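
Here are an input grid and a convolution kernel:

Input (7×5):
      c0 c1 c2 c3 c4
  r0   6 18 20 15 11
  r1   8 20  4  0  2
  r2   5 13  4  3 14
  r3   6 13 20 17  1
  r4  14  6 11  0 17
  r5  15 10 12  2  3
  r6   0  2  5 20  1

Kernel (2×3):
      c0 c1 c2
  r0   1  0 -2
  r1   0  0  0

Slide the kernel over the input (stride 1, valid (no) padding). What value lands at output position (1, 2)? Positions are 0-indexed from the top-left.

0

The receptive field on the input at this output position is [4 0 2 / 4 3 14]. Elementwise product with the kernel and sum: 4·1 + 2·-2.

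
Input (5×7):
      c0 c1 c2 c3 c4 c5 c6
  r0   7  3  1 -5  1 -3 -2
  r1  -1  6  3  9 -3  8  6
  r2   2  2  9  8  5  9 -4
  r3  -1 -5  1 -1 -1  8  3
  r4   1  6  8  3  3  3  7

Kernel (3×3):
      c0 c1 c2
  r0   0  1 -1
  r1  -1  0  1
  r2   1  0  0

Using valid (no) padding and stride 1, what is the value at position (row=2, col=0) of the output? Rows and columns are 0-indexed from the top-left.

-4

The receptive field on the input at this output position is [2 2 9 / -1 -5 1 / 1 6 8]. Elementwise product with the kernel and sum: 2·1 + 9·-1 + -1·-1 + 1·1 + 1·1.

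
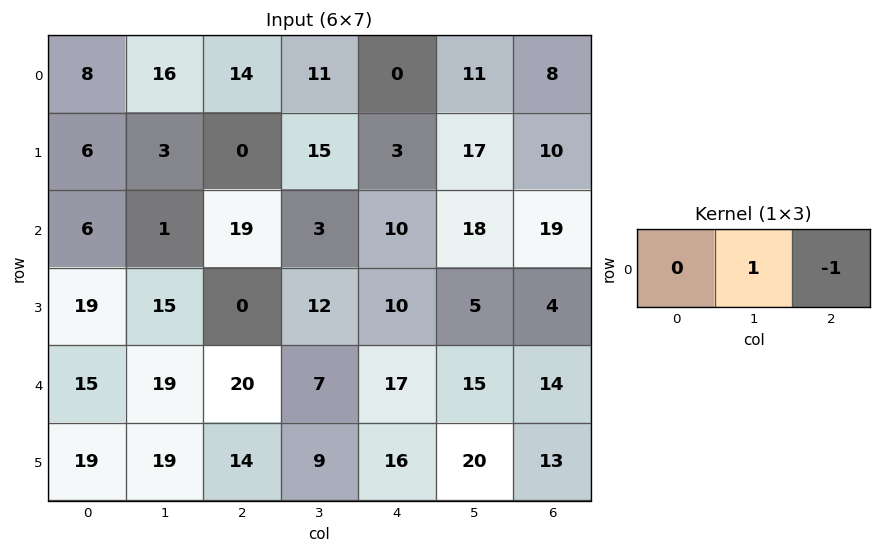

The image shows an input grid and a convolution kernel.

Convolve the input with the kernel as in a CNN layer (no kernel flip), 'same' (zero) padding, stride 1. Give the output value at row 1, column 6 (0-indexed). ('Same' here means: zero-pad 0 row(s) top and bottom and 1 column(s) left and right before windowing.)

10

The receptive field on the zero-padded input at this output position is [17 10 0]. Elementwise product with the kernel and sum: 10·1 + 0·-1.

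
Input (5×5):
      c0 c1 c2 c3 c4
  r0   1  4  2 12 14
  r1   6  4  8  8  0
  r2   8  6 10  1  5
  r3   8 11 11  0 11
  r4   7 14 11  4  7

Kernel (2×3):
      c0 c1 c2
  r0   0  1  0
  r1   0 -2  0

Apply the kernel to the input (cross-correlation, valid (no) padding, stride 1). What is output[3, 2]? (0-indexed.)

The receptive field on the input at this output position is [11 0 11 / 11 4 7]. Elementwise product with the kernel and sum: 0·1 + 4·-2.

-8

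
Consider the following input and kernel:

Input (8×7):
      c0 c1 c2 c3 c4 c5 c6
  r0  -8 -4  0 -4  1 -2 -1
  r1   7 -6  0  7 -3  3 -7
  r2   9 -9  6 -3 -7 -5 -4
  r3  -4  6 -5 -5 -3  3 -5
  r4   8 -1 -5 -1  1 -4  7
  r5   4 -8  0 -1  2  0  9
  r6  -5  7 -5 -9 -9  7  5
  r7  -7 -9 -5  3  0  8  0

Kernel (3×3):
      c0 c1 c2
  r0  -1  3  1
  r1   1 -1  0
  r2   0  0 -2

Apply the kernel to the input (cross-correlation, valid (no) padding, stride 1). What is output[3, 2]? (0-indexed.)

The receptive field on the input at this output position is [-5 -5 -3 / -5 -1 1 / 0 -1 2]. Elementwise product with the kernel and sum: -5·-1 + -5·3 + -3·1 + -5·1 + -1·-1 + 2·-2.

-21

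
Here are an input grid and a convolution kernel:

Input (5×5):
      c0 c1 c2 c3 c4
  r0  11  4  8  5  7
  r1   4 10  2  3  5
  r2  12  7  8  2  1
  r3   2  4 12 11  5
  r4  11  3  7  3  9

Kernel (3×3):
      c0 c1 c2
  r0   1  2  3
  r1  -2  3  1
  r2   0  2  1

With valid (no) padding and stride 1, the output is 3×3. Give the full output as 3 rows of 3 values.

Output[0,0]: The receptive field on the input at this output position is [11 4 8 / 4 10 2 / 12 7 8]. Elementwise product with the kernel and sum: 11·1 + 4·2 + 8·3 + 4·-2 + 10·3 + 2·1 + 7·2 + 8·1.
Output[0,1]: The receptive field on the input at this output position is [4 8 5 / 10 2 3 / 7 8 2]. Elementwise product with the kernel and sum: 4·1 + 8·2 + 5·3 + 10·-2 + 2·3 + 3·1 + 8·2 + 2·1.

89 42 54
55 70 41
83 85 44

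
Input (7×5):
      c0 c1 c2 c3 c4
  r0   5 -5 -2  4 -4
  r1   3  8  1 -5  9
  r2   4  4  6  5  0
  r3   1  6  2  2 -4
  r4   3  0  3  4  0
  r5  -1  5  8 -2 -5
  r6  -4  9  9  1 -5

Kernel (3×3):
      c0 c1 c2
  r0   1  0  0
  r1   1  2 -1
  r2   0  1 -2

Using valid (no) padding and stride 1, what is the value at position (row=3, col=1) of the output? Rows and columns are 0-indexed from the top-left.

The receptive field on the input at this output position is [6 2 2 / 0 3 4 / 5 8 -2]. Elementwise product with the kernel and sum: 6·1 + 0·1 + 3·2 + 4·-1 + 8·1 + -2·-2.

20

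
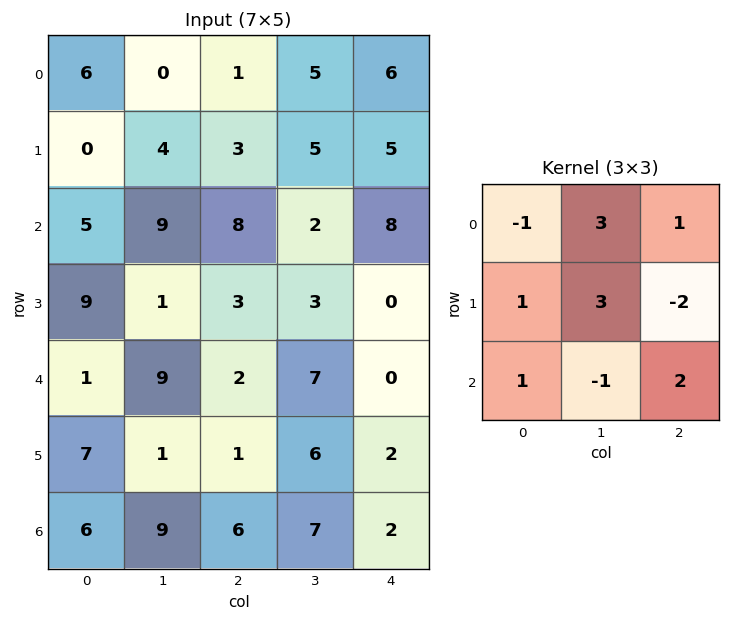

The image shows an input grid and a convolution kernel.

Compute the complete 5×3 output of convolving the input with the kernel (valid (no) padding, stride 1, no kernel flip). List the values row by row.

13 16 50
45 43 15
32 42 13
29 24 28
45 13 37

Output[0,0]: The receptive field on the input at this output position is [6 0 1 / 0 4 3 / 5 9 8]. Elementwise product with the kernel and sum: 6·-1 + 0·3 + 1·1 + 0·1 + 4·3 + 3·-2 + 5·1 + 9·-1 + 8·2.
Output[0,1]: The receptive field on the input at this output position is [0 1 5 / 4 3 5 / 9 8 2]. Elementwise product with the kernel and sum: 0·-1 + 1·3 + 5·1 + 4·1 + 3·3 + 5·-2 + 9·1 + 8·-1 + 2·2.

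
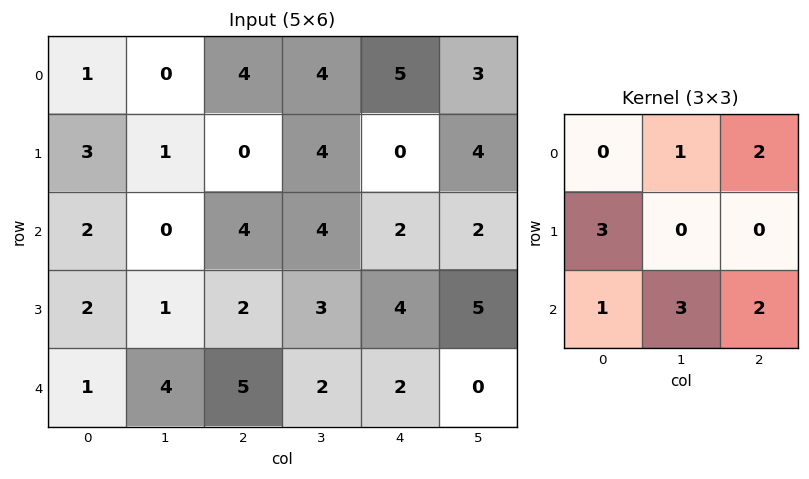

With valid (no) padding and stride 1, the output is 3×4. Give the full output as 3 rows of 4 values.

Output[0,0]: The receptive field on the input at this output position is [1 0 4 / 3 1 0 / 2 0 4]. Elementwise product with the kernel and sum: 0·1 + 4·2 + 3·3 + 2·1 + 0·3 + 4·2.
Output[0,1]: The receptive field on the input at this output position is [0 4 4 / 1 0 4 / 0 4 4]. Elementwise product with the kernel and sum: 4·1 + 4·2 + 1·3 + 0·1 + 4·3 + 4·2.

27 35 34 37
16 21 35 45
37 38 29 23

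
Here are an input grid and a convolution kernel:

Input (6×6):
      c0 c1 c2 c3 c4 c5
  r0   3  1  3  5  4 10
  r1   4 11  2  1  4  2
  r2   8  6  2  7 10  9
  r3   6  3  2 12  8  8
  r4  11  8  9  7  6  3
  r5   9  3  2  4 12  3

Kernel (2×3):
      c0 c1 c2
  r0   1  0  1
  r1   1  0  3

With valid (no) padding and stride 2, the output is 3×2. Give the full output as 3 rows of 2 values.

16 21
22 38
35 53

Output[0,0]: The receptive field on the input at this output position is [3 1 3 / 4 11 2]. Elementwise product with the kernel and sum: 3·1 + 3·1 + 4·1 + 2·3.
Output[0,1]: The receptive field on the input at this output position is [3 5 4 / 2 1 4]. Elementwise product with the kernel and sum: 3·1 + 4·1 + 2·1 + 4·3.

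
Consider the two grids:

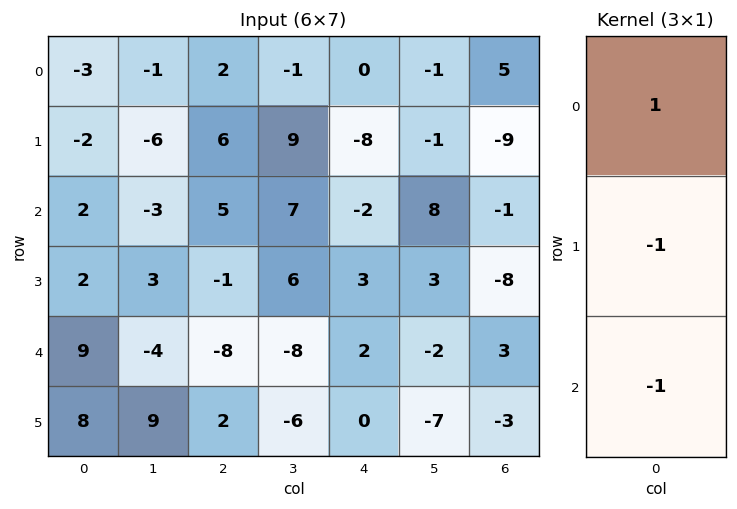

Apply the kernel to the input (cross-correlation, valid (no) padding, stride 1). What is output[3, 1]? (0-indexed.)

-2

The receptive field on the input at this output position is [3 / -4 / 9]. Elementwise product with the kernel and sum: 3·1 + -4·-1 + 9·-1.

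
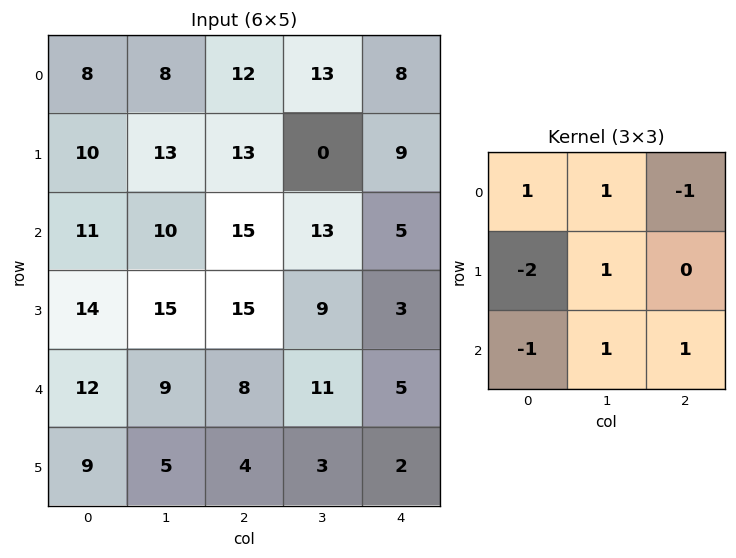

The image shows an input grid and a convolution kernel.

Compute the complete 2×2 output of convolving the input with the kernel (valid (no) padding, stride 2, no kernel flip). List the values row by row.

Output[0,0]: The receptive field on the input at this output position is [8 8 12 / 10 13 13 / 11 10 15]. Elementwise product with the kernel and sum: 8·1 + 8·1 + 12·-1 + 10·-2 + 13·1 + 11·-1 + 10·1 + 15·1.

11 -6
-2 10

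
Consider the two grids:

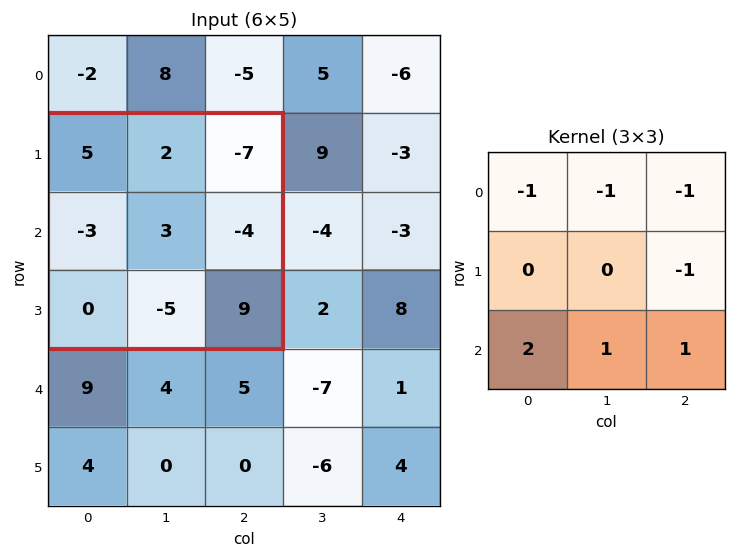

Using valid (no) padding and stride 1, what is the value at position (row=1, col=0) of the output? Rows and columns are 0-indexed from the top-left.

The receptive field on the input at this output position is [5 2 -7 / -3 3 -4 / 0 -5 9]. Elementwise product with the kernel and sum: 5·-1 + 2·-1 + -7·-1 + -4·-1 + 0·2 + -5·1 + 9·1.

8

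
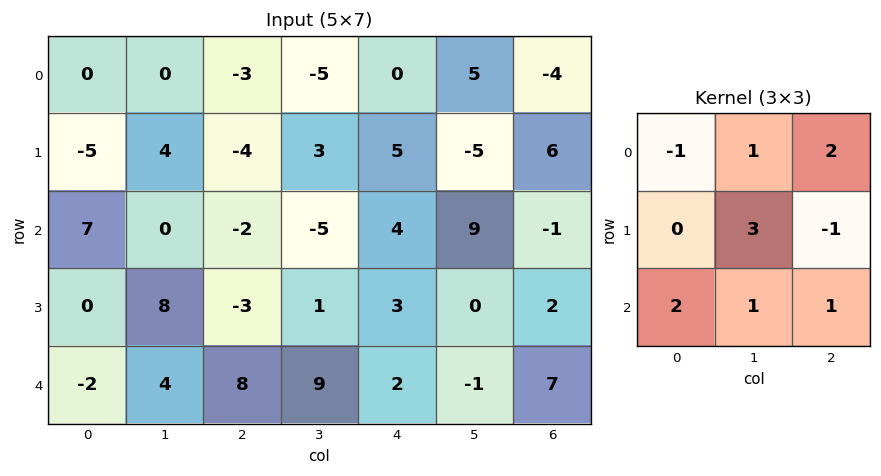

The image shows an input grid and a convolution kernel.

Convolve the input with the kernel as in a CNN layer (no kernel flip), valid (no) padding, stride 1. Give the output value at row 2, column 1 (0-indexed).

The receptive field on the input at this output position is [0 -2 -5 / 8 -3 1 / 4 8 9]. Elementwise product with the kernel and sum: 0·-1 + -2·1 + -5·2 + -3·3 + 1·-1 + 4·2 + 8·1 + 9·1.

3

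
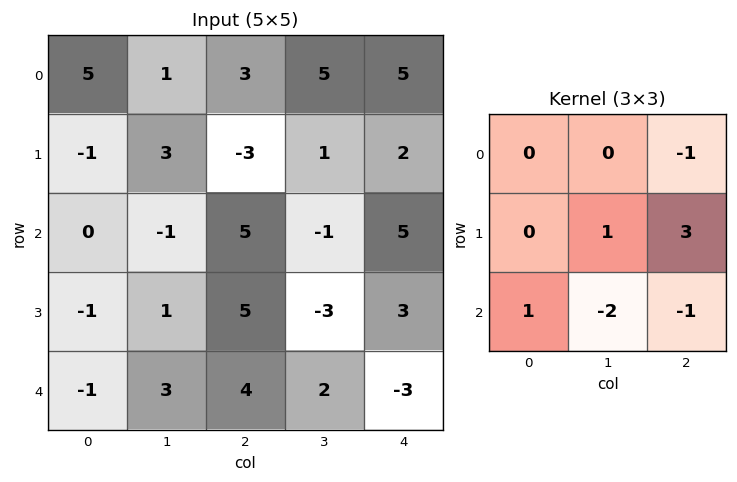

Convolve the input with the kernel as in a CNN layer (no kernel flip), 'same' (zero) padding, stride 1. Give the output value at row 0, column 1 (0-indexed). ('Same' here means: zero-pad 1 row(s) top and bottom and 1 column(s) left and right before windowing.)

The receptive field on the zero-padded input at this output position is [0 0 0 / 5 1 3 / -1 3 -3]. Elementwise product with the kernel and sum: 0·-1 + 1·1 + 3·3 + -1·1 + 3·-2 + -3·-1.

6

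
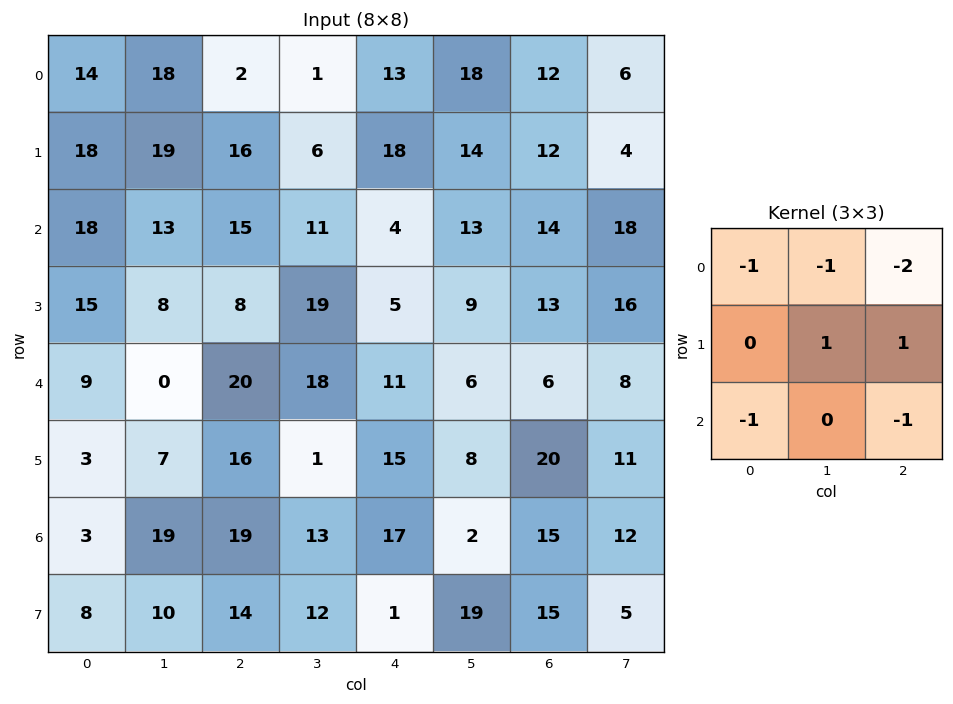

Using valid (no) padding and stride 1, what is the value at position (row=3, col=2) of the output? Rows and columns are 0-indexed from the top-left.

-39

The receptive field on the input at this output position is [8 19 5 / 20 18 11 / 16 1 15]. Elementwise product with the kernel and sum: 8·-1 + 19·-1 + 5·-2 + 18·1 + 11·1 + 16·-1 + 15·-1.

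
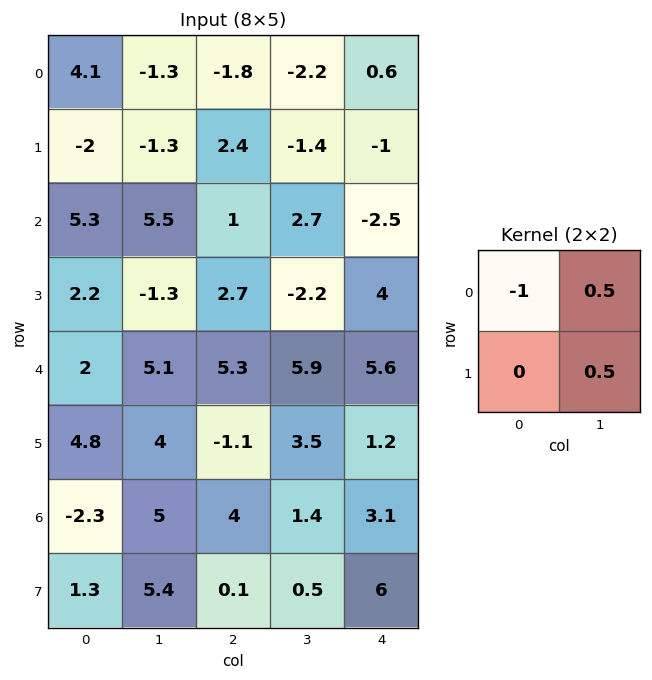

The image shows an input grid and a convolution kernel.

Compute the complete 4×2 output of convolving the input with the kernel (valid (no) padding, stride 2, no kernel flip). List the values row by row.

Output[0,0]: The receptive field on the input at this output position is [4.1 -1.3 / -2 -1.3]. Elementwise product with the kernel and sum: 4.1·-1 + -1.3·0.5 + -1.3·0.5.

-5.4 0
-3.2 -0.75
2.55 -0.6
7.5 -3.05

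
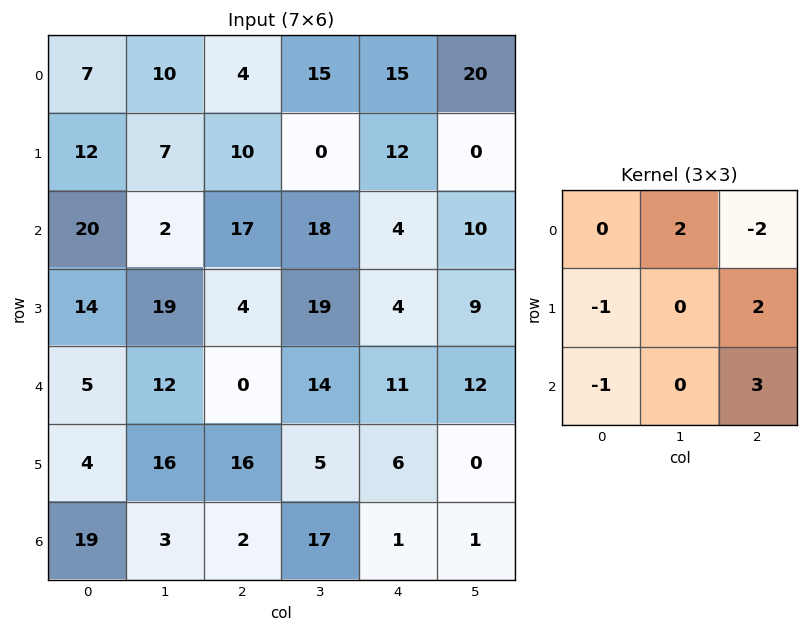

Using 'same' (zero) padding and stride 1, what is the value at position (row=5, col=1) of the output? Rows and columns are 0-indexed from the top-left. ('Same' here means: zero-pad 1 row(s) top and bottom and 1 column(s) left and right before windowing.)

The receptive field on the zero-padded input at this output position is [5 12 0 / 4 16 16 / 19 3 2]. Elementwise product with the kernel and sum: 12·2 + 0·-2 + 4·-1 + 16·2 + 19·-1 + 2·3.

39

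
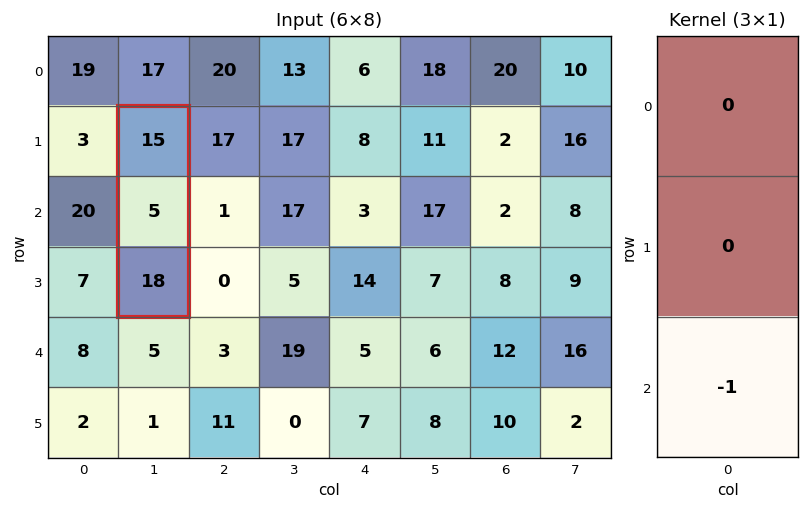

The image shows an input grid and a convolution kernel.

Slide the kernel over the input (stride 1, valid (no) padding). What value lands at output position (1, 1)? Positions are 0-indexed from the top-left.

-18

The receptive field on the input at this output position is [15 / 5 / 18]. Elementwise product with the kernel and sum: 18·-1.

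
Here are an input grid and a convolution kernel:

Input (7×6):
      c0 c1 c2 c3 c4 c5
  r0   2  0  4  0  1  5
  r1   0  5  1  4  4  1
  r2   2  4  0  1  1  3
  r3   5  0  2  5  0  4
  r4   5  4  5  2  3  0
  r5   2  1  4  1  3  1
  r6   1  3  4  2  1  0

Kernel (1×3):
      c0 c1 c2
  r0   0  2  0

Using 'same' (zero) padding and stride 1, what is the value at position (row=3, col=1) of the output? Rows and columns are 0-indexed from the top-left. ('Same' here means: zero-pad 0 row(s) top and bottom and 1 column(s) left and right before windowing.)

0

The receptive field on the zero-padded input at this output position is [5 0 2]. Elementwise product with the kernel and sum: 0·2.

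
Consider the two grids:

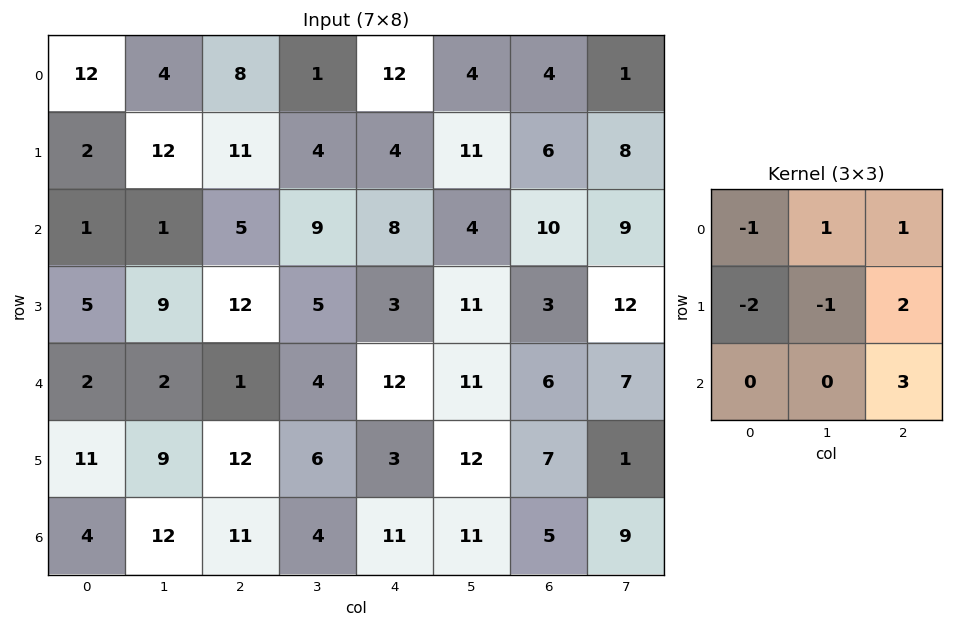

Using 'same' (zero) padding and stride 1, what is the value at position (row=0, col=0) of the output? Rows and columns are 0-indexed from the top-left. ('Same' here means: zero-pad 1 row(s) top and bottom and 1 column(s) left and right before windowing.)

The receptive field on the zero-padded input at this output position is [0 0 0 / 0 12 4 / 0 2 12]. Elementwise product with the kernel and sum: 0·-1 + 0·1 + 0·1 + 0·-2 + 12·-1 + 4·2 + 12·3.

32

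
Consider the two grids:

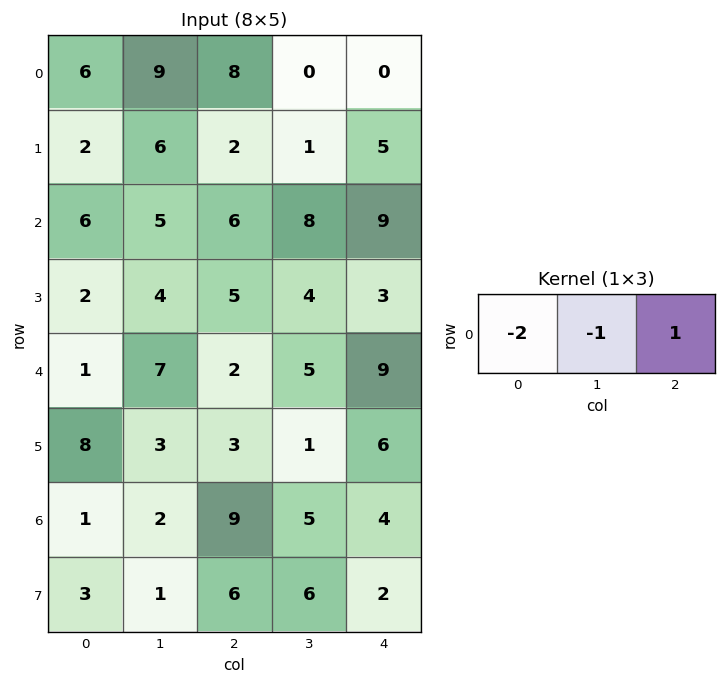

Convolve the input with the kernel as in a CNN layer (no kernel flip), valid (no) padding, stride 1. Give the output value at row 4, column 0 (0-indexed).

The receptive field on the input at this output position is [1 7 2]. Elementwise product with the kernel and sum: 1·-2 + 7·-1 + 2·1.

-7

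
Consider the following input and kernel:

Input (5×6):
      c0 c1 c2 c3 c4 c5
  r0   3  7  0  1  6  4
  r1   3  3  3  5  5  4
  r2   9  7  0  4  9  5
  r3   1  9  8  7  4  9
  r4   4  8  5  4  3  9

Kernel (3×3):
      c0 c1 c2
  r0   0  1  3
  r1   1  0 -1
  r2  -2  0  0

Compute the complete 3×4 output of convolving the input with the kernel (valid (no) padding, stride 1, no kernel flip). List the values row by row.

Output[0,0]: The receptive field on the input at this output position is [3 7 0 / 3 3 3 / 9 7 0]. Elementwise product with the kernel and sum: 7·1 + 0·3 + 3·1 + 3·-1 + 9·-2.
Output[0,1]: The receptive field on the input at this output position is [7 0 1 / 3 3 5 / 7 0 4]. Elementwise product with the kernel and sum: 0·1 + 1·3 + 3·1 + 5·-1 + 7·-2.

-11 -13 17 11
19 3 -5 2
-8 -2 25 14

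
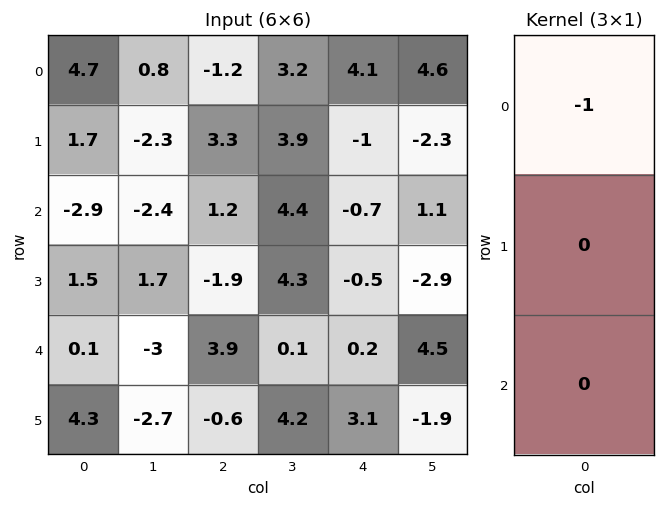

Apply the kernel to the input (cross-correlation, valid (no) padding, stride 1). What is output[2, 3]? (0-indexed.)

The receptive field on the input at this output position is [4.4 / 4.3 / 0.1]. Elementwise product with the kernel and sum: 4.4·-1.

-4.4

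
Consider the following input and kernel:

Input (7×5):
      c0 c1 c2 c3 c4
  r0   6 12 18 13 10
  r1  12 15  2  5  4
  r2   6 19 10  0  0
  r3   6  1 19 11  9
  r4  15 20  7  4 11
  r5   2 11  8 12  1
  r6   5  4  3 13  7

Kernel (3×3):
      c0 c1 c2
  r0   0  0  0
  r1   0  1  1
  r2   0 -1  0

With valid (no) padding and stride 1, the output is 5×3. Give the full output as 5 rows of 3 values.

Output[0,0]: The receptive field on the input at this output position is [6 12 18 / 12 15 2 / 6 19 10]. Elementwise product with the kernel and sum: 15·1 + 2·1 + 19·-1.

-2 -3 9
28 -9 -11
0 23 16
16 3 3
15 17 0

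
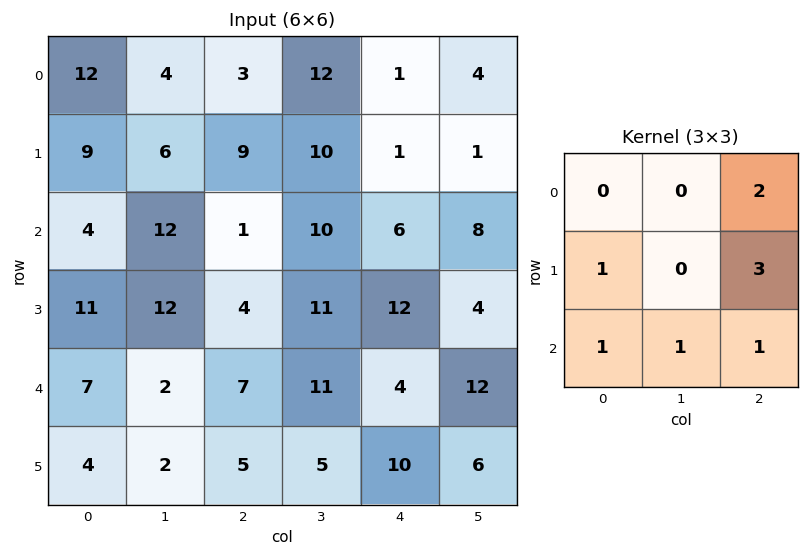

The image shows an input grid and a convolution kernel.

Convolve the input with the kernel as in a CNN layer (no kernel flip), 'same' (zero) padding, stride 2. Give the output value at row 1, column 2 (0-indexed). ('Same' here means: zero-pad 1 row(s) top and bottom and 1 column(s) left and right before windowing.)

63

The receptive field on the zero-padded input at this output position is [10 1 1 / 10 6 8 / 11 12 4]. Elementwise product with the kernel and sum: 1·2 + 10·1 + 8·3 + 11·1 + 12·1 + 4·1.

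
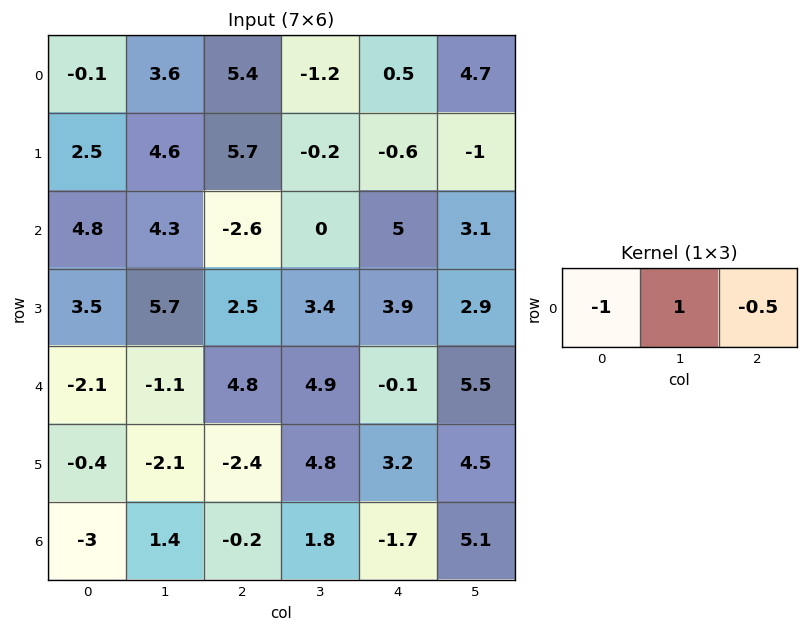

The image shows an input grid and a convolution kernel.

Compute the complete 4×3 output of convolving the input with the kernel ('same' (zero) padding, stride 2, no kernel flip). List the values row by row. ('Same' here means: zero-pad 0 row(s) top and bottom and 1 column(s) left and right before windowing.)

-1.9 2.4 -0.65
2.65 -6.9 3.45
-1.55 3.45 -7.75
-3.7 -2.5 -6.05

Output[0,0]: The receptive field on the zero-padded input at this output position is [0 -0.1 3.6]. Elementwise product with the kernel and sum: 0·-1 + -0.1·1 + 3.6·-0.5.
Output[0,1]: The receptive field on the zero-padded input at this output position is [3.6 5.4 -1.2]. Elementwise product with the kernel and sum: 3.6·-1 + 5.4·1 + -1.2·-0.5.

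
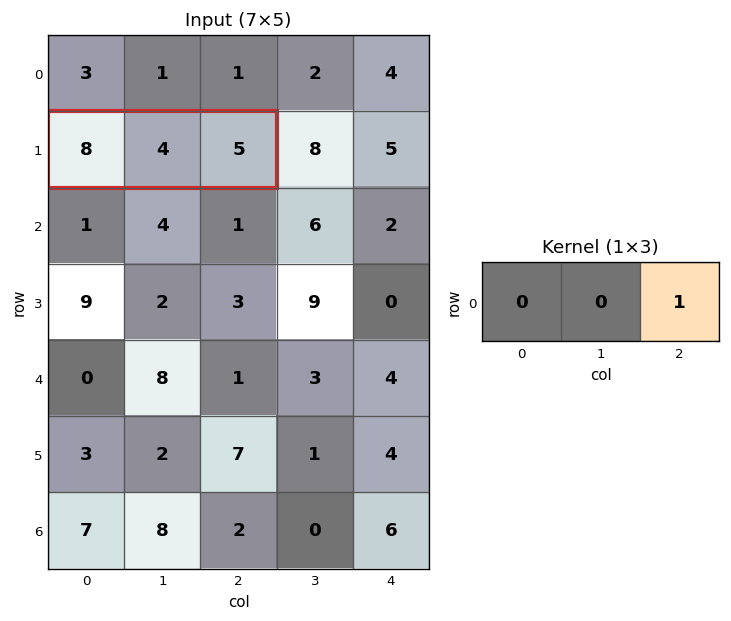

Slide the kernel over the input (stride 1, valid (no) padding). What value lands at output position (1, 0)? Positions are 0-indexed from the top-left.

5

The receptive field on the input at this output position is [8 4 5]. Elementwise product with the kernel and sum: 5·1.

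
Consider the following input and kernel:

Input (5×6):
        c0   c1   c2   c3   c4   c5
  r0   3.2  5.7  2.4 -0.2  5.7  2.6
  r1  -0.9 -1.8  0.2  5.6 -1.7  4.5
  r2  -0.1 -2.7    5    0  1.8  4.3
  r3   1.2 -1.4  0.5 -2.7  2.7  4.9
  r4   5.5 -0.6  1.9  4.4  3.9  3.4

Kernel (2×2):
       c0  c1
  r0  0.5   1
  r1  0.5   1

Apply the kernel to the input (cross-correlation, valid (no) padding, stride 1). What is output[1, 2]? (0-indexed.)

8.2

The receptive field on the input at this output position is [0.2 5.6 / 5 0]. Elementwise product with the kernel and sum: 0.2·0.5 + 5.6·1 + 5·0.5 + 0·1.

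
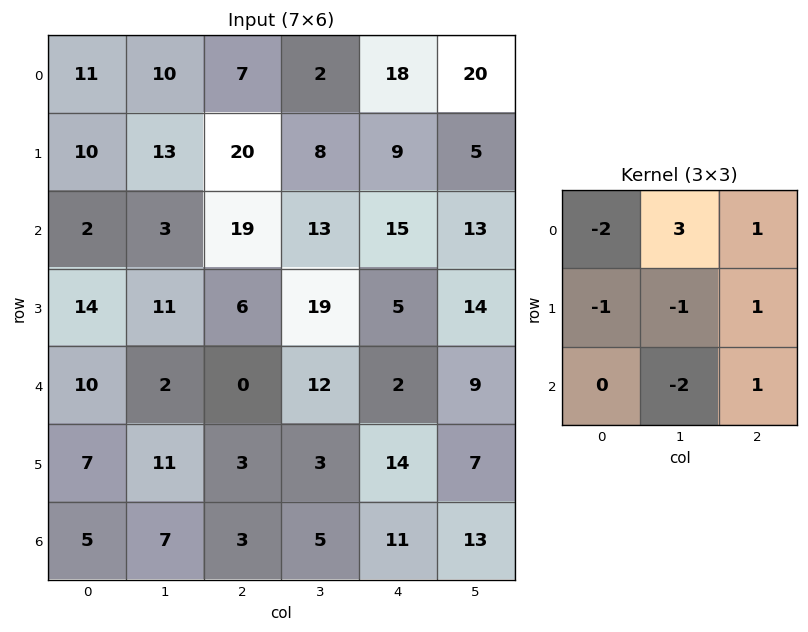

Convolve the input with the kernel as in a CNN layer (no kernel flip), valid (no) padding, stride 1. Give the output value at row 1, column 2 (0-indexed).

-57

The receptive field on the input at this output position is [20 8 9 / 19 13 15 / 6 19 5]. Elementwise product with the kernel and sum: 20·-2 + 8·3 + 9·1 + 19·-1 + 13·-1 + 15·1 + 19·-2 + 5·1.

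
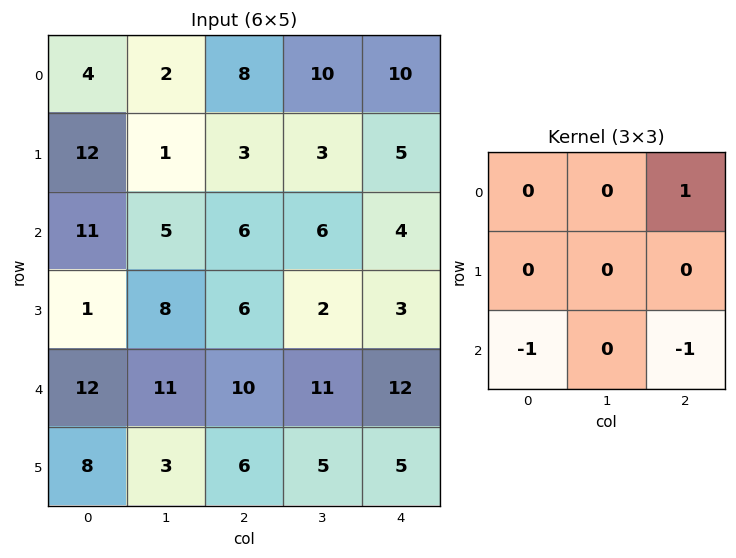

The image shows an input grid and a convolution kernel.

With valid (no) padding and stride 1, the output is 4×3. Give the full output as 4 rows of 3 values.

Output[0,0]: The receptive field on the input at this output position is [4 2 8 / 12 1 3 / 11 5 6]. Elementwise product with the kernel and sum: 8·1 + 11·-1 + 6·-1.

-9 -1 0
-4 -7 -4
-16 -16 -18
-8 -6 -8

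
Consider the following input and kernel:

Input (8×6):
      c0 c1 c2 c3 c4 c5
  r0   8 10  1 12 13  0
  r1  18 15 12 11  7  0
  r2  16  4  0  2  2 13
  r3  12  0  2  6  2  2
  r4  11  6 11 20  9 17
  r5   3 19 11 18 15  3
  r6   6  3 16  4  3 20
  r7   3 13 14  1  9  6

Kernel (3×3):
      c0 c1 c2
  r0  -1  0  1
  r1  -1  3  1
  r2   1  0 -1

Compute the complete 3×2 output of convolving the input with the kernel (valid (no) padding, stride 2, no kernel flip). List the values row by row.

48 38
-26 22
55 69

Output[0,0]: The receptive field on the input at this output position is [8 10 1 / 18 15 12 / 16 4 0]. Elementwise product with the kernel and sum: 8·-1 + 1·1 + 18·-1 + 15·3 + 12·1 + 16·1 + 0·-1.
Output[0,1]: The receptive field on the input at this output position is [1 12 13 / 12 11 7 / 0 2 2]. Elementwise product with the kernel and sum: 1·-1 + 13·1 + 12·-1 + 11·3 + 7·1 + 0·1 + 2·-1.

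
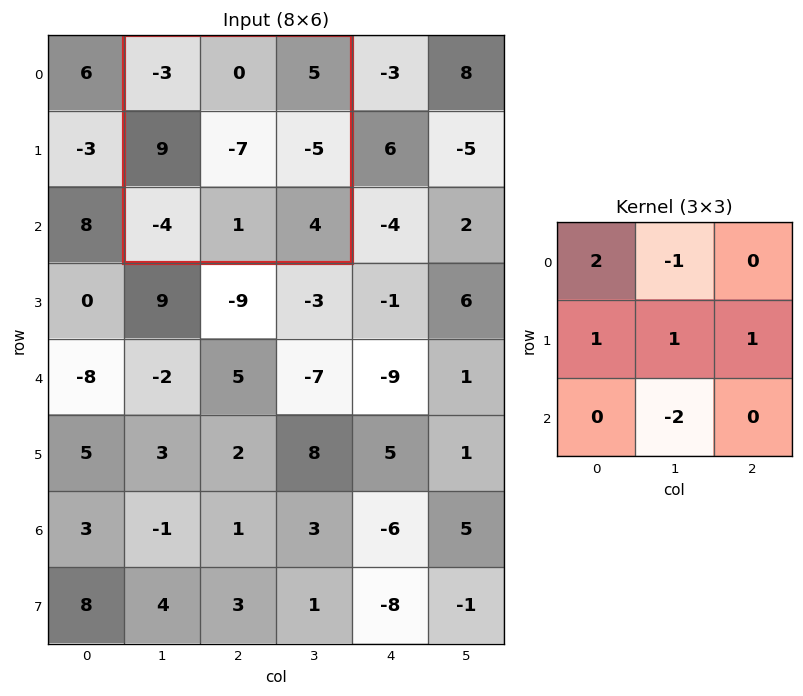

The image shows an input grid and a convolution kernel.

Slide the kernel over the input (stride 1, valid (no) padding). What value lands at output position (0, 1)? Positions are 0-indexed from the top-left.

-11

The receptive field on the input at this output position is [-3 0 5 / 9 -7 -5 / -4 1 4]. Elementwise product with the kernel and sum: -3·2 + 0·-1 + 9·1 + -7·1 + -5·1 + 1·-2.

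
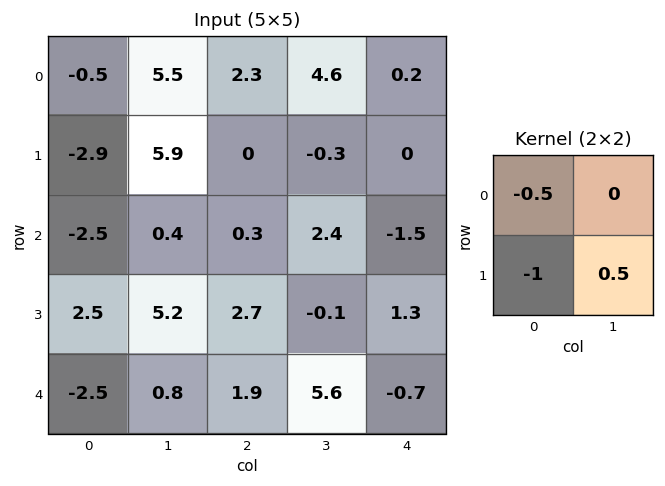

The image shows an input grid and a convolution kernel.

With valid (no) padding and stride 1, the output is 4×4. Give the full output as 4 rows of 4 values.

6.1 -8.65 -1.3 -2
4.15 -3.2 0.9 -3
1.35 -4.05 -2.9 -0.45
1.65 -2.45 -0.45 -5.9

Output[0,0]: The receptive field on the input at this output position is [-0.5 5.5 / -2.9 5.9]. Elementwise product with the kernel and sum: -0.5·-0.5 + -2.9·-1 + 5.9·0.5.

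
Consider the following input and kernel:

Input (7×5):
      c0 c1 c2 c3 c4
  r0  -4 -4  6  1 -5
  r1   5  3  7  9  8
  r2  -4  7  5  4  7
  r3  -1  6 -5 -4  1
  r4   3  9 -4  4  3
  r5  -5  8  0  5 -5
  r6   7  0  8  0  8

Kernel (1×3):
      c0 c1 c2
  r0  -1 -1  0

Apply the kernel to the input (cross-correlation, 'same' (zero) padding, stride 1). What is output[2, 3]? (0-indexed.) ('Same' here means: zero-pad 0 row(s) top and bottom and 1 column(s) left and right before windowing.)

-9

The receptive field on the zero-padded input at this output position is [5 4 7]. Elementwise product with the kernel and sum: 5·-1 + 4·-1.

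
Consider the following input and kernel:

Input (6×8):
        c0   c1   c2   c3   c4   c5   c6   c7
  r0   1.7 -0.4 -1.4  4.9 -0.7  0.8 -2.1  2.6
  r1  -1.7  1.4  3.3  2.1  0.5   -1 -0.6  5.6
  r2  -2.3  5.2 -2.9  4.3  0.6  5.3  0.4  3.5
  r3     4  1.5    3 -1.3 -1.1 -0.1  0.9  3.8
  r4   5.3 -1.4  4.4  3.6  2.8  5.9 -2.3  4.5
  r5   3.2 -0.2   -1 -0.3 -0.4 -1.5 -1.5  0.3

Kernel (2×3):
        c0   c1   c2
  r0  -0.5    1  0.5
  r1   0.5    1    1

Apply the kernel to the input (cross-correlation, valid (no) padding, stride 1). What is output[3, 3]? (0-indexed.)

The receptive field on the input at this output position is [-1.3 -1.1 -0.1 / 3.6 2.8 5.9]. Elementwise product with the kernel and sum: -1.3·-0.5 + -1.1·1 + -0.1·0.5 + 3.6·0.5 + 2.8·1 + 5.9·1.

10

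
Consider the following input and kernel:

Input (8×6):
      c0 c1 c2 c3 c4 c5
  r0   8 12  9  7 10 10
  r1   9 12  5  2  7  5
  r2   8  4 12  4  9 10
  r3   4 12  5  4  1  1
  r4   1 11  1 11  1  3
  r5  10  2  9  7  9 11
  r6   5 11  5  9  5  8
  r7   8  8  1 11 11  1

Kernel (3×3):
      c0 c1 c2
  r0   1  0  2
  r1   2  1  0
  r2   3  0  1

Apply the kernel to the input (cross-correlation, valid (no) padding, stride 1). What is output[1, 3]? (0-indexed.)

42

The receptive field on the input at this output position is [2 7 5 / 4 9 10 / 4 1 1]. Elementwise product with the kernel and sum: 2·1 + 5·2 + 4·2 + 9·1 + 4·3 + 1·1.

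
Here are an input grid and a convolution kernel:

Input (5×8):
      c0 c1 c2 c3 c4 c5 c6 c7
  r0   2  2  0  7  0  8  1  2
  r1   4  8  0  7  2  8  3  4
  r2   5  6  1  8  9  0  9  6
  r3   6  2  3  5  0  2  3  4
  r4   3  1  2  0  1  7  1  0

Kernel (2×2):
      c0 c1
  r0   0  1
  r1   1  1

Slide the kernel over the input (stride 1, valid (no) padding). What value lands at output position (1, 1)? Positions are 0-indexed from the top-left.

The receptive field on the input at this output position is [8 0 / 6 1]. Elementwise product with the kernel and sum: 0·1 + 6·1 + 1·1.

7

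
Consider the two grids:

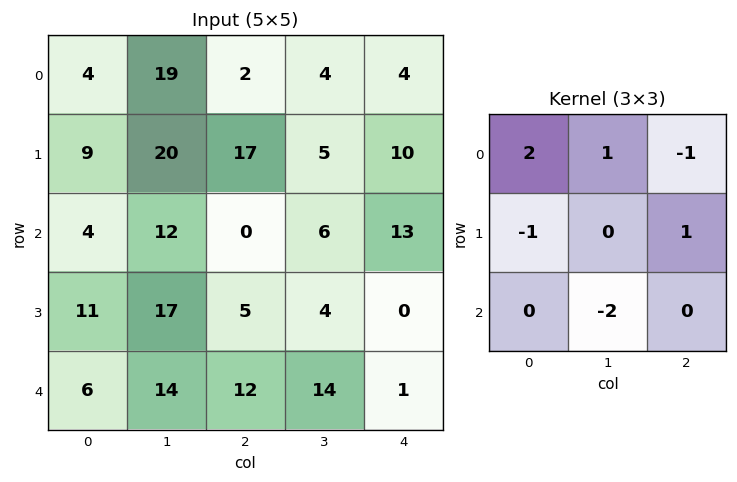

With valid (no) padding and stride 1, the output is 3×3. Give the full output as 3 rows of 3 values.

Output[0,0]: The receptive field on the input at this output position is [4 19 2 / 9 20 17 / 4 12 0]. Elementwise product with the kernel and sum: 4·2 + 19·1 + 2·-1 + 9·-1 + 17·1 + 12·-2.

9 21 -15
-17 36 34
-14 -19 -40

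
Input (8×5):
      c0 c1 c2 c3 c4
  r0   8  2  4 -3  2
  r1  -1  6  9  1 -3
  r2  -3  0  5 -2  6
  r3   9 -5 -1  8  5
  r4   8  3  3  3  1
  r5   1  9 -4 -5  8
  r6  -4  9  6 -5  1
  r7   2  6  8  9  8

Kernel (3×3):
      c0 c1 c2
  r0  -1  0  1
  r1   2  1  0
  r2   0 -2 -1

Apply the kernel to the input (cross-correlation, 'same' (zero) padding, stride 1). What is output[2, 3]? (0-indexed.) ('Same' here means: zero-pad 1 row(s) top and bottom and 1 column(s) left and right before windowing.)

-25

The receptive field on the zero-padded input at this output position is [9 1 -3 / 5 -2 6 / -1 8 5]. Elementwise product with the kernel and sum: 9·-1 + -3·1 + 5·2 + -2·1 + 8·-2 + 5·-1.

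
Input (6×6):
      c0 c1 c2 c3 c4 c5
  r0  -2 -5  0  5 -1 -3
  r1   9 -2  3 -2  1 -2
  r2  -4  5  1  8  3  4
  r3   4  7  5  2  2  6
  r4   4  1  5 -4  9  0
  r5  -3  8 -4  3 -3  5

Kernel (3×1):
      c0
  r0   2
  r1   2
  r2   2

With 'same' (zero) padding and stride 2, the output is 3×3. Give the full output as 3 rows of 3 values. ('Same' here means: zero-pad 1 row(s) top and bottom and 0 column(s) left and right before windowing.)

14 6 0
18 18 12
10 12 16

Output[0,0]: The receptive field on the zero-padded input at this output position is [0 / -2 / 9]. Elementwise product with the kernel and sum: 0·2 + -2·2 + 9·2.
Output[0,1]: The receptive field on the zero-padded input at this output position is [0 / 0 / 3]. Elementwise product with the kernel and sum: 0·2 + 0·2 + 3·2.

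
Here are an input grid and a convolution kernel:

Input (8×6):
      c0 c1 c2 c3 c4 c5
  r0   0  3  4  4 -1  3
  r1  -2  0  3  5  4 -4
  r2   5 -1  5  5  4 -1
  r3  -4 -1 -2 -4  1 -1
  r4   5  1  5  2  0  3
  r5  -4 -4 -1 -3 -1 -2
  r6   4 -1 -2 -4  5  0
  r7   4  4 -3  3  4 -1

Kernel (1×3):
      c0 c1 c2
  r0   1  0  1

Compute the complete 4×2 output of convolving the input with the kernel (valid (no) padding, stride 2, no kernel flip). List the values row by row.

4 3
10 9
10 5
2 3

Output[0,0]: The receptive field on the input at this output position is [0 3 4]. Elementwise product with the kernel and sum: 0·1 + 4·1.
Output[0,1]: The receptive field on the input at this output position is [4 4 -1]. Elementwise product with the kernel and sum: 4·1 + -1·1.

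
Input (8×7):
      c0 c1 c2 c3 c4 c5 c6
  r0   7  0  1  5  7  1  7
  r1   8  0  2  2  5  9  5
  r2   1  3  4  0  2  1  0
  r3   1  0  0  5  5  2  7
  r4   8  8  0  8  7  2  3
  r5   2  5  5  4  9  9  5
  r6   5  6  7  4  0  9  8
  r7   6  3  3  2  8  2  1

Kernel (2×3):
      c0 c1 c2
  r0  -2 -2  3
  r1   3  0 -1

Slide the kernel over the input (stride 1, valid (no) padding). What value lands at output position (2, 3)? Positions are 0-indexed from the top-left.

12

The receptive field on the input at this output position is [0 2 1 / 5 5 2]. Elementwise product with the kernel and sum: 0·-2 + 2·-2 + 1·3 + 5·3 + 2·-1.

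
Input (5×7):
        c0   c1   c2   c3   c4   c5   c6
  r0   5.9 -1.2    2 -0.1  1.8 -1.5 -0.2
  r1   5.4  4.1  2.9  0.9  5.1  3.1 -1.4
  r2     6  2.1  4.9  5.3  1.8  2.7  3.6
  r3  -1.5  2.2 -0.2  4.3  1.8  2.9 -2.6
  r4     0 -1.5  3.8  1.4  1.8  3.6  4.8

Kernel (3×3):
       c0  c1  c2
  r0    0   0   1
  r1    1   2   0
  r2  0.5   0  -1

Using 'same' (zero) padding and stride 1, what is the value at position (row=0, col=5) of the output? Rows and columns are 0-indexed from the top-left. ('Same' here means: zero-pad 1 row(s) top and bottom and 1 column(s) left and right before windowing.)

The receptive field on the zero-padded input at this output position is [0 0 0 / 1.8 -1.5 -0.2 / 5.1 3.1 -1.4]. Elementwise product with the kernel and sum: 0·1 + 1.8·1 + -1.5·2 + 5.1·0.5 + -1.4·-1.

2.75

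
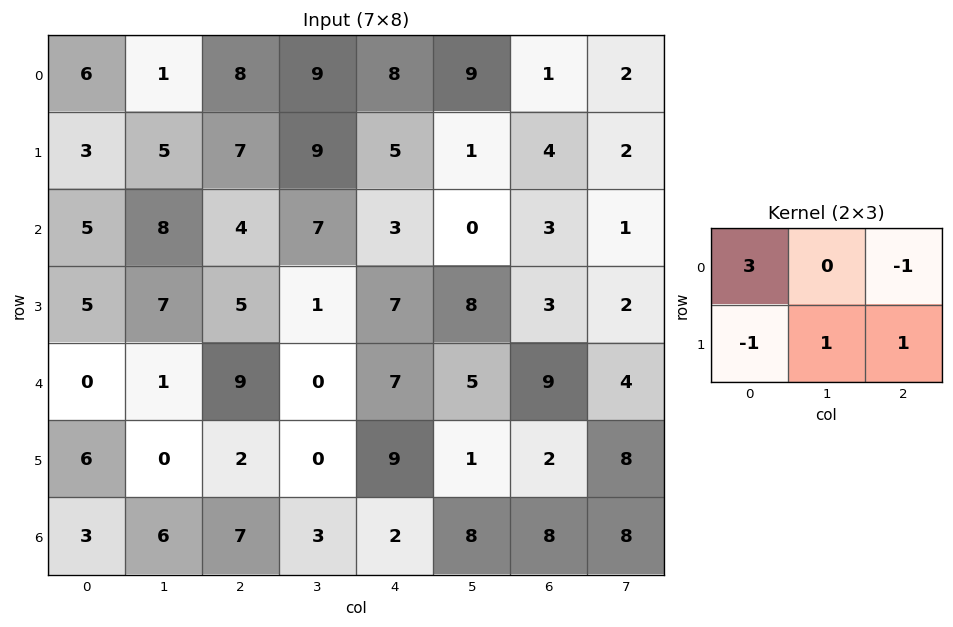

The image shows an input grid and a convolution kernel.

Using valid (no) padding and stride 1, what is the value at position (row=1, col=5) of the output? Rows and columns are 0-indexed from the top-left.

The receptive field on the input at this output position is [1 4 2 / 0 3 1]. Elementwise product with the kernel and sum: 1·3 + 2·-1 + 0·-1 + 3·1 + 1·1.

5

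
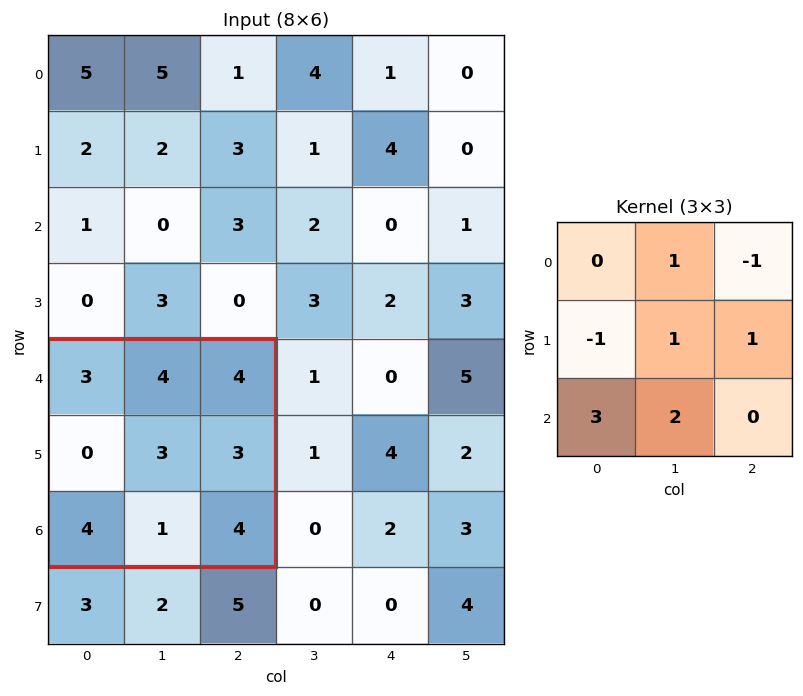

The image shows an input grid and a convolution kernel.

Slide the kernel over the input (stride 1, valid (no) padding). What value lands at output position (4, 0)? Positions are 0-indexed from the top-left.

20

The receptive field on the input at this output position is [3 4 4 / 0 3 3 / 4 1 4]. Elementwise product with the kernel and sum: 4·1 + 4·-1 + 0·-1 + 3·1 + 3·1 + 4·3 + 1·2.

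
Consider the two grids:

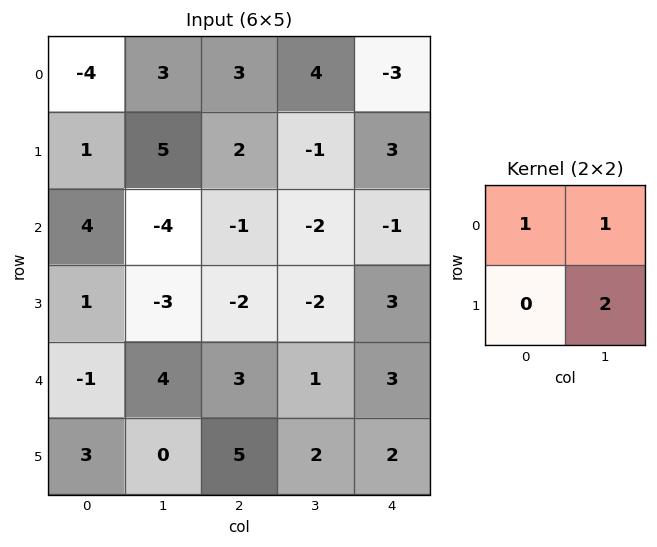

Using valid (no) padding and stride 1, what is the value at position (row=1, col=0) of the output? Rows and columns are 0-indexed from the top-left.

-2

The receptive field on the input at this output position is [1 5 / 4 -4]. Elementwise product with the kernel and sum: 1·1 + 5·1 + -4·2.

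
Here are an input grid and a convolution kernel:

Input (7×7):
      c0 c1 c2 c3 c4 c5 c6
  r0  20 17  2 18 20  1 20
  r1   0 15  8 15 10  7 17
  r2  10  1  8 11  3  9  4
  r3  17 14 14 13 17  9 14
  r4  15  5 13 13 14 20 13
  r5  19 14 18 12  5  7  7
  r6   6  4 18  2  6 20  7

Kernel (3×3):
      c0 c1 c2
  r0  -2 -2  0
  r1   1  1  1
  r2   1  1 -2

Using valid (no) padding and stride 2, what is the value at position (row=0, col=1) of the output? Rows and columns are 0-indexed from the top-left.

The receptive field on the input at this output position is [2 18 20 / 8 15 10 / 8 11 3]. Elementwise product with the kernel and sum: 2·-2 + 18·-2 + 8·1 + 15·1 + 10·1 + 8·1 + 11·1 + 3·-2.

6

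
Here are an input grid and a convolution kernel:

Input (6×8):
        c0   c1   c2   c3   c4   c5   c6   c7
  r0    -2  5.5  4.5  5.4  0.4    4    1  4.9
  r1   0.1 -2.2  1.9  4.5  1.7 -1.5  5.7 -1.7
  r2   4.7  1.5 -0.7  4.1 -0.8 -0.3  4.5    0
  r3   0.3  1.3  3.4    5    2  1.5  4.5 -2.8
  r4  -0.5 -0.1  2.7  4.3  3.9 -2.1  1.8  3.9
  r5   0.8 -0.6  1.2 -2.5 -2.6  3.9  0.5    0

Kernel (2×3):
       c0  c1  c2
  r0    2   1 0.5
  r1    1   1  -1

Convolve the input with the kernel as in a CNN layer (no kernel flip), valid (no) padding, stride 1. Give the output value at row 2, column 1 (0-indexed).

The receptive field on the input at this output position is [1.5 -0.7 4.1 / 1.3 3.4 5]. Elementwise product with the kernel and sum: 1.5·2 + -0.7·1 + 4.1·0.5 + 1.3·1 + 3.4·1 + 5·-1.

4.05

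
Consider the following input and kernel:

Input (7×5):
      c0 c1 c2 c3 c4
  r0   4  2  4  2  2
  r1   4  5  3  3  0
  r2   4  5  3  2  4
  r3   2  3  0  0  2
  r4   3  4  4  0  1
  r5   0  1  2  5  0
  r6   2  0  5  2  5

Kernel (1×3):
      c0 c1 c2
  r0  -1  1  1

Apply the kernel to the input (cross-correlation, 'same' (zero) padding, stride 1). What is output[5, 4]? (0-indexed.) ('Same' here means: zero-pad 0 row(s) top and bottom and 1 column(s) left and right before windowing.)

-5

The receptive field on the zero-padded input at this output position is [5 0 0]. Elementwise product with the kernel and sum: 5·-1 + 0·1 + 0·1.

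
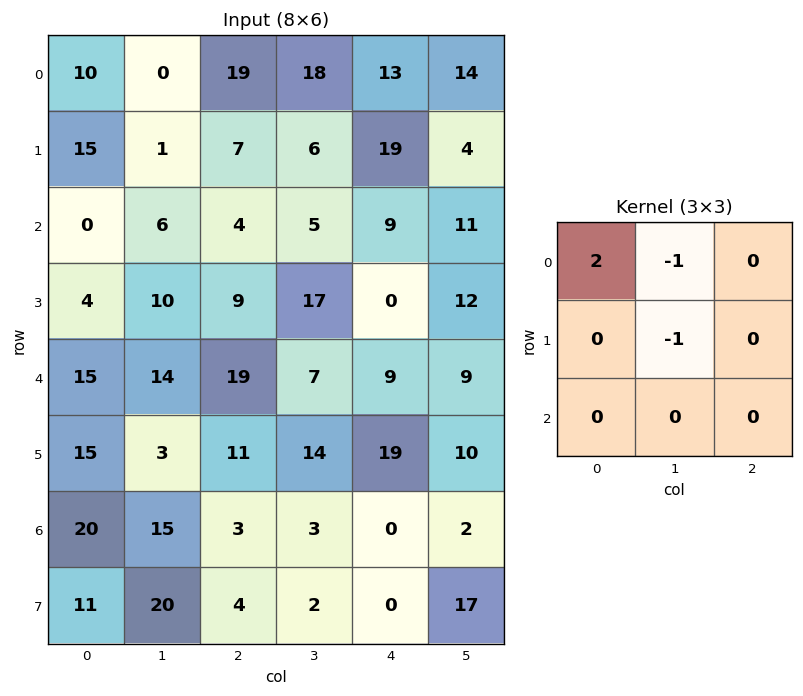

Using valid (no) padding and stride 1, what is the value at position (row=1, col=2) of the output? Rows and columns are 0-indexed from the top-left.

The receptive field on the input at this output position is [7 6 19 / 4 5 9 / 9 17 0]. Elementwise product with the kernel and sum: 7·2 + 6·-1 + 5·-1.

3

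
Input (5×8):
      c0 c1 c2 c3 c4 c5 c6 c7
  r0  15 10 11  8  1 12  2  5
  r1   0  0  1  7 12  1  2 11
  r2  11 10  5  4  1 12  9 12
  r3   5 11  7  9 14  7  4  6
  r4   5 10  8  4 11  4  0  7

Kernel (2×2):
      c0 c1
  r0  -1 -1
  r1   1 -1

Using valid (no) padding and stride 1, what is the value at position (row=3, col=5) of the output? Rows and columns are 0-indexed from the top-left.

The receptive field on the input at this output position is [7 4 / 4 0]. Elementwise product with the kernel and sum: 7·-1 + 4·-1 + 4·1 + 0·-1.

-7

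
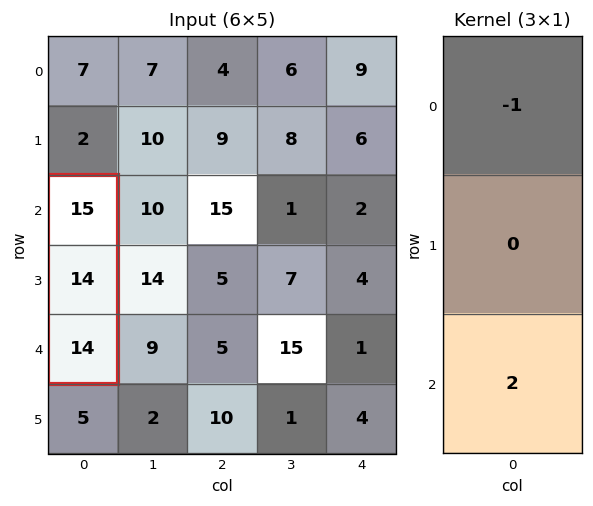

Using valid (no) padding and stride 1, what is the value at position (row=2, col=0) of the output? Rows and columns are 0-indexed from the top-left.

The receptive field on the input at this output position is [15 / 14 / 14]. Elementwise product with the kernel and sum: 15·-1 + 14·2.

13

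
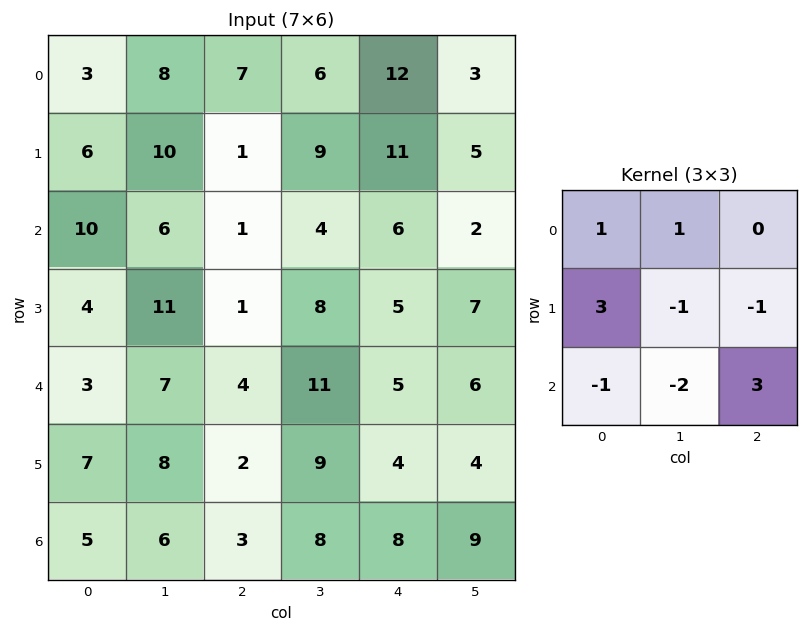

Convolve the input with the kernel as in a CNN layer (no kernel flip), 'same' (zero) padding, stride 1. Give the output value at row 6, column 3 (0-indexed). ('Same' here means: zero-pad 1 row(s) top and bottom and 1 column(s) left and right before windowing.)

4

The receptive field on the zero-padded input at this output position is [2 9 4 / 3 8 8 / 0 0 0]. Elementwise product with the kernel and sum: 2·1 + 9·1 + 3·3 + 8·-1 + 8·-1 + 0·-1 + 0·-2 + 0·3.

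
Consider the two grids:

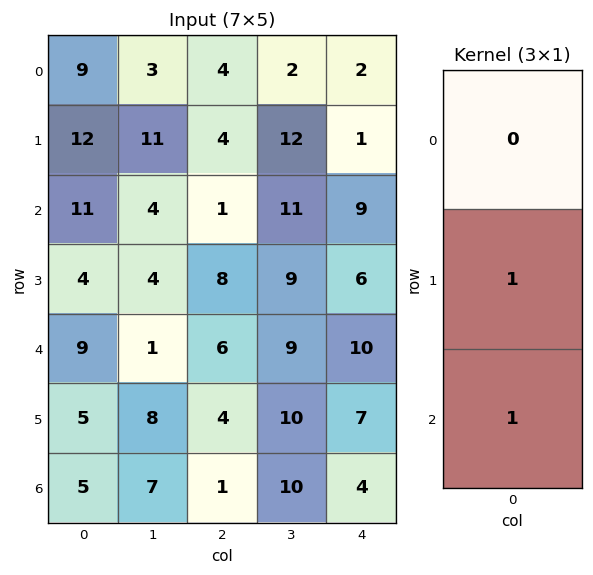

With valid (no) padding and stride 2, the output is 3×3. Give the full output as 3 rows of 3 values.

Output[0,0]: The receptive field on the input at this output position is [9 / 12 / 11]. Elementwise product with the kernel and sum: 12·1 + 11·1.

23 5 10
13 14 16
10 5 11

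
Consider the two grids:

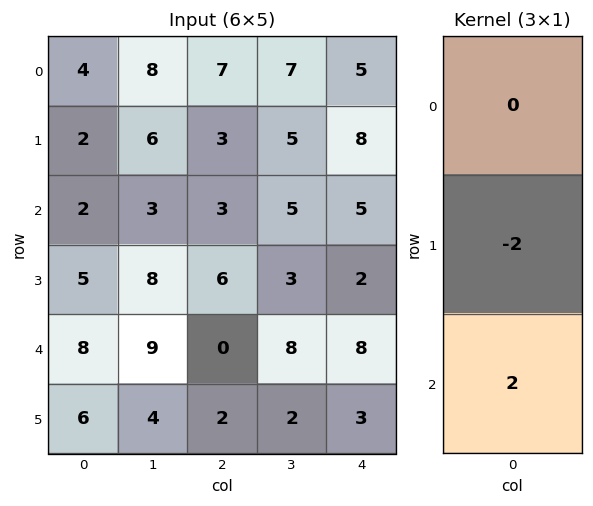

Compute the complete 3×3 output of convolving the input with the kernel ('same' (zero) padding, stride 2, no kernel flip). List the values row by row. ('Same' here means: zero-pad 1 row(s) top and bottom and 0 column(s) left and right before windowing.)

Output[0,0]: The receptive field on the zero-padded input at this output position is [0 / 4 / 2]. Elementwise product with the kernel and sum: 4·-2 + 2·2.

-4 -8 6
6 6 -6
-4 4 -10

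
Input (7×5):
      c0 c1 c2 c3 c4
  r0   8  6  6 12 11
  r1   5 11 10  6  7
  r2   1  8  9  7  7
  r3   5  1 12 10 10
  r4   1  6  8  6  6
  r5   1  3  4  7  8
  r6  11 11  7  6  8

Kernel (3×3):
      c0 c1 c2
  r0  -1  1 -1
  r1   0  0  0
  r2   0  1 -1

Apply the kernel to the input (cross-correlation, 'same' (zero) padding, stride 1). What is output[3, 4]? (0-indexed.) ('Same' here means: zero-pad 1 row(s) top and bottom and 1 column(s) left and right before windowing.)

6

The receptive field on the zero-padded input at this output position is [7 7 0 / 10 10 0 / 6 6 0]. Elementwise product with the kernel and sum: 7·-1 + 7·1 + 0·-1 + 6·1 + 0·-1.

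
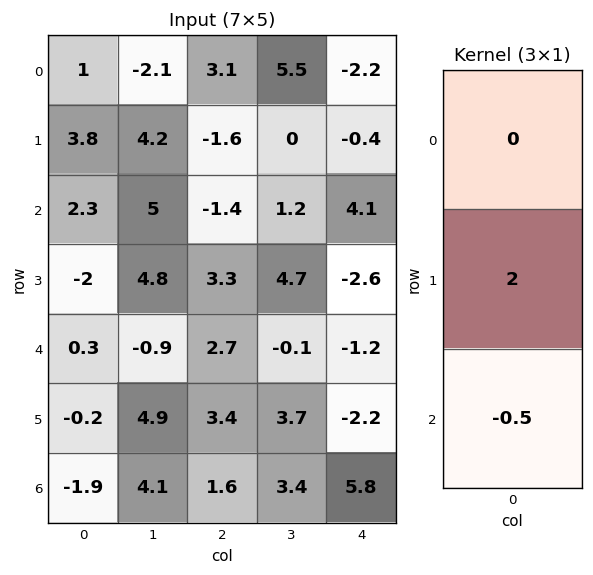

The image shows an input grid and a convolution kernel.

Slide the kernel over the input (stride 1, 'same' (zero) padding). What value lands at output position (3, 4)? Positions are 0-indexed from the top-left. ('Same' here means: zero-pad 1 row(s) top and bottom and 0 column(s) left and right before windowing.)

-4.6

The receptive field on the zero-padded input at this output position is [4.1 / -2.6 / -1.2]. Elementwise product with the kernel and sum: -2.6·2 + -1.2·-0.5.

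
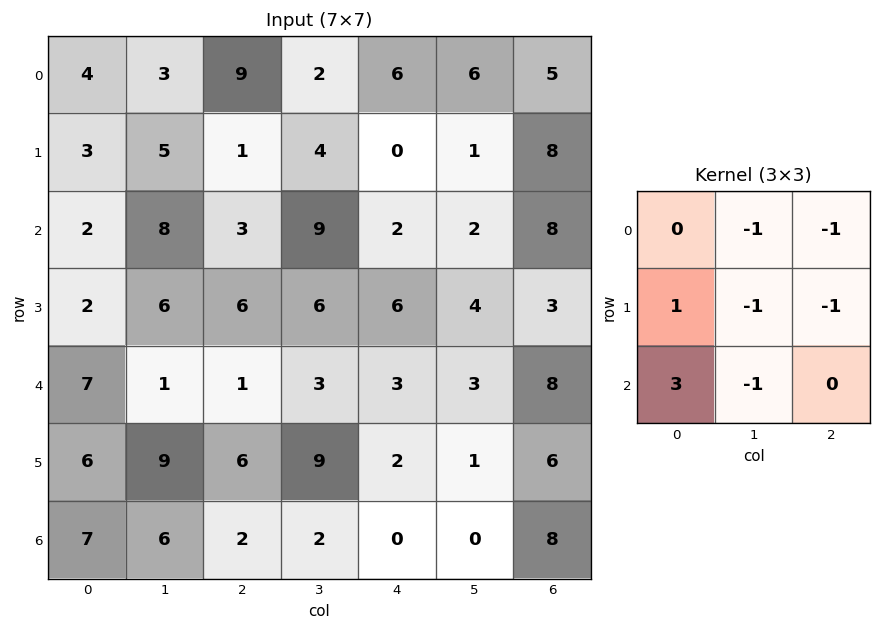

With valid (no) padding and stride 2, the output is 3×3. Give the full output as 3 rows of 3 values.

Output[0,0]: The receptive field on the input at this output position is [4 3 9 / 3 5 1 / 2 8 3]. Elementwise product with the kernel and sum: 3·-1 + 9·-1 + 3·1 + 5·-1 + 1·-1 + 2·3 + 8·-1.
Output[0,1]: The receptive field on the input at this output position is [9 2 6 / 1 4 0 / 3 9 2]. Elementwise product with the kernel and sum: 2·-1 + 6·-1 + 1·1 + 4·-1 + 0·-1 + 3·3 + 9·-1.

-17 -11 -16
-1 -17 -5
4 -7 -16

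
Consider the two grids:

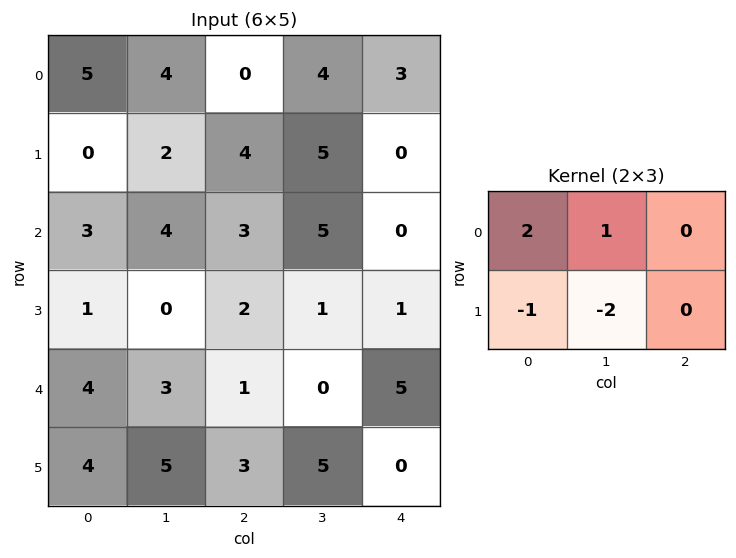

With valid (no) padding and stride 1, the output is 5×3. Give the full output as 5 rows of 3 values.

Output[0,0]: The receptive field on the input at this output position is [5 4 0 / 0 2 4]. Elementwise product with the kernel and sum: 5·2 + 4·1 + 0·-1 + 2·-2.

10 -2 -10
-9 -2 0
9 7 7
-8 -3 4
-3 -4 -11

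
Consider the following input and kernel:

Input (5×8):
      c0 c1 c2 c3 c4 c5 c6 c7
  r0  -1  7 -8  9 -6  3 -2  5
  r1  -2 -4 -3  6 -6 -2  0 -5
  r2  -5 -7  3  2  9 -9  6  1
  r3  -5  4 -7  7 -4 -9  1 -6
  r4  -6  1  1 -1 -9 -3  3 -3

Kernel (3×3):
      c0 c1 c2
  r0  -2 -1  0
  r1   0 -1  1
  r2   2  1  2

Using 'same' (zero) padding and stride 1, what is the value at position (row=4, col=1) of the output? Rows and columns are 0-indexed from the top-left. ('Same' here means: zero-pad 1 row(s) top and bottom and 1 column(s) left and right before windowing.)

The receptive field on the zero-padded input at this output position is [-5 4 -7 / -6 1 1 / 0 0 0]. Elementwise product with the kernel and sum: -5·-2 + 4·-1 + 1·-1 + 1·1 + 0·2 + 0·1 + 0·2.

6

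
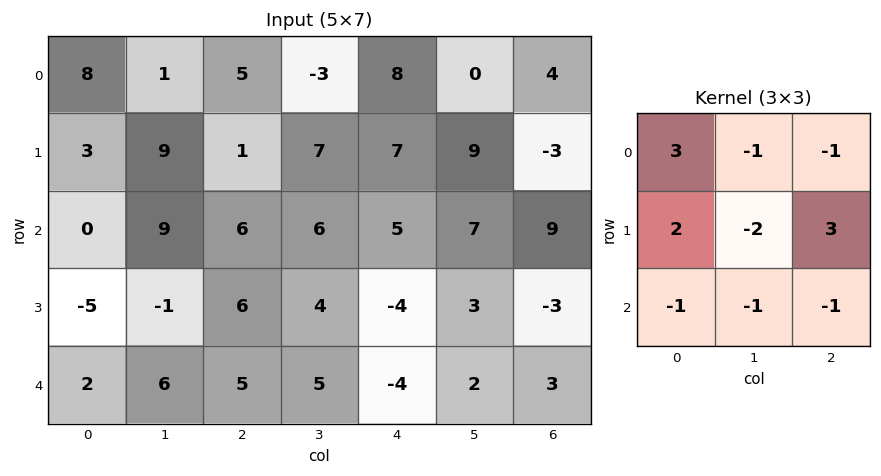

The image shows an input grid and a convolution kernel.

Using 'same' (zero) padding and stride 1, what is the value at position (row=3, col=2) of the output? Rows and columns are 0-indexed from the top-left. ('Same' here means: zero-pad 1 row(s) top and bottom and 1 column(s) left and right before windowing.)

The receptive field on the zero-padded input at this output position is [9 6 6 / -1 6 4 / 6 5 5]. Elementwise product with the kernel and sum: 9·3 + 6·-1 + 6·-1 + -1·2 + 6·-2 + 4·3 + 6·-1 + 5·-1 + 5·-1.

-3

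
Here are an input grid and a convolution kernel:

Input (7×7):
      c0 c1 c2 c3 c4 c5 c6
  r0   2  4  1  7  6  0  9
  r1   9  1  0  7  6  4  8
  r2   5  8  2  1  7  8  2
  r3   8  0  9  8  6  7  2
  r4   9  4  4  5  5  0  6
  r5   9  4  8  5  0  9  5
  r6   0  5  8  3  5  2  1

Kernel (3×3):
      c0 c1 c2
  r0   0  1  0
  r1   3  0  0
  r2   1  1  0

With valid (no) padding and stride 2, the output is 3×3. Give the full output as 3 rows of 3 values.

44 10 33
45 37 31
36 40 7

Output[0,0]: The receptive field on the input at this output position is [2 4 1 / 9 1 0 / 5 8 2]. Elementwise product with the kernel and sum: 4·1 + 9·3 + 5·1 + 8·1.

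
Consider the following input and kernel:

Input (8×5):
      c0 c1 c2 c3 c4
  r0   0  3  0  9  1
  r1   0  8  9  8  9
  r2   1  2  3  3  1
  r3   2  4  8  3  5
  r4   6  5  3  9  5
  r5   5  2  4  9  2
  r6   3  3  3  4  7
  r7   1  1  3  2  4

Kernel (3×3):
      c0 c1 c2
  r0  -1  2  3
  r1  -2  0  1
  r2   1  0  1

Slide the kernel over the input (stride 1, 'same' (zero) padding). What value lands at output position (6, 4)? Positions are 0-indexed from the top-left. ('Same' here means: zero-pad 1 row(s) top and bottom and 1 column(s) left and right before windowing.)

-11

The receptive field on the zero-padded input at this output position is [9 2 0 / 4 7 0 / 2 4 0]. Elementwise product with the kernel and sum: 9·-1 + 2·2 + 0·3 + 4·-2 + 0·1 + 2·1 + 0·1.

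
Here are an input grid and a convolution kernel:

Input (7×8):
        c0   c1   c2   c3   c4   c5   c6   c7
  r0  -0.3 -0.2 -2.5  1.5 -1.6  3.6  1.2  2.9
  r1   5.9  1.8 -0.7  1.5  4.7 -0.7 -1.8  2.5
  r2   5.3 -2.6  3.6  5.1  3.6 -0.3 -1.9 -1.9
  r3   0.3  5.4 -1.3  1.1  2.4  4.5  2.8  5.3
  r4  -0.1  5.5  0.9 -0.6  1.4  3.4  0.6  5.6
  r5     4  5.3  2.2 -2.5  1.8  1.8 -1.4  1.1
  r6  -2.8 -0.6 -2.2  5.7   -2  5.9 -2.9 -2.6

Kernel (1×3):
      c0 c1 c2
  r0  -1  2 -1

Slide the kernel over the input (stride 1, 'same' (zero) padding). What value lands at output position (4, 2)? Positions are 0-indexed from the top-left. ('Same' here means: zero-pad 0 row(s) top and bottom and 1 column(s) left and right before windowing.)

The receptive field on the zero-padded input at this output position is [5.5 0.9 -0.6]. Elementwise product with the kernel and sum: 5.5·-1 + 0.9·2 + -0.6·-1.

-3.1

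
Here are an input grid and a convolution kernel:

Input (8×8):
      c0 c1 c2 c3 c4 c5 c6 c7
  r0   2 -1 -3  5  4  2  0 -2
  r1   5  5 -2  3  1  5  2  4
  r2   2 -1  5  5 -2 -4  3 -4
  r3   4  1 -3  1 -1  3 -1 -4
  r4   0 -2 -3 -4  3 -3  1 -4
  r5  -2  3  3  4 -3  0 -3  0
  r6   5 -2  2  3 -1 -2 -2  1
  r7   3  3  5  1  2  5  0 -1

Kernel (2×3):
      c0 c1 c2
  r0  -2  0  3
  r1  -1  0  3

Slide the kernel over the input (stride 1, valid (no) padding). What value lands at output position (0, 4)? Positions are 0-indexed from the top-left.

-3

The receptive field on the input at this output position is [4 2 0 / 1 5 2]. Elementwise product with the kernel and sum: 4·-2 + 0·3 + 1·-1 + 2·3.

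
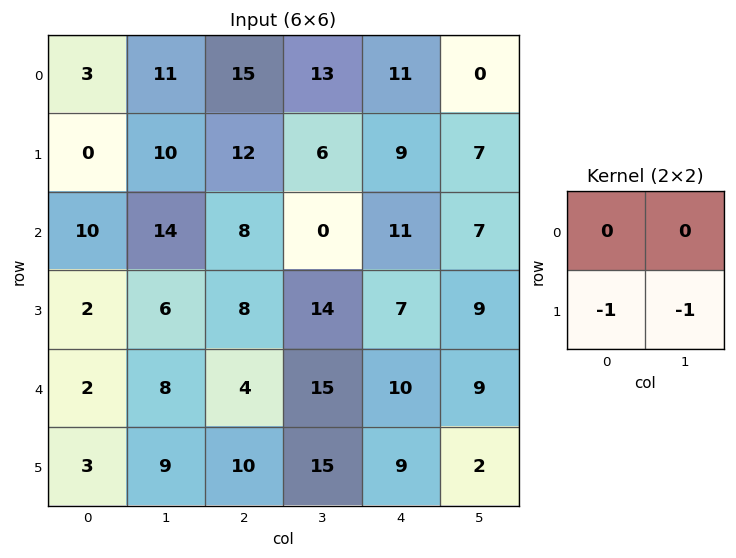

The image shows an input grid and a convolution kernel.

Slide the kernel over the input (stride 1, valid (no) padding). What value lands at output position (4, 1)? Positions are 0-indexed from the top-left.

The receptive field on the input at this output position is [8 4 / 9 10]. Elementwise product with the kernel and sum: 9·-1 + 10·-1.

-19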